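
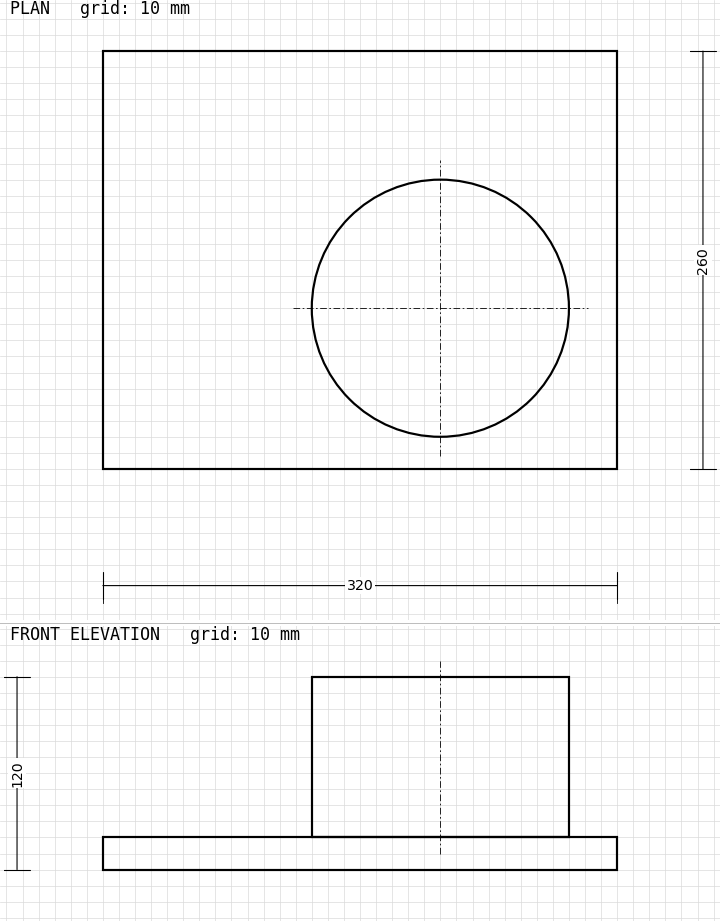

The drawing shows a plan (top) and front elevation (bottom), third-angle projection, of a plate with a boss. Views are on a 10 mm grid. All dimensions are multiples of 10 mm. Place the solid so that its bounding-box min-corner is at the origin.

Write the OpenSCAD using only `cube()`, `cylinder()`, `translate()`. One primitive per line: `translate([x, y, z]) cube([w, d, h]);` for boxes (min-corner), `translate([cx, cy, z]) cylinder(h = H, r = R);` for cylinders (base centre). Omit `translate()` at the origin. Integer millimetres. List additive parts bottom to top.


cube([320, 260, 20]);
translate([210, 100, 20]) cylinder(h = 100, r = 80);


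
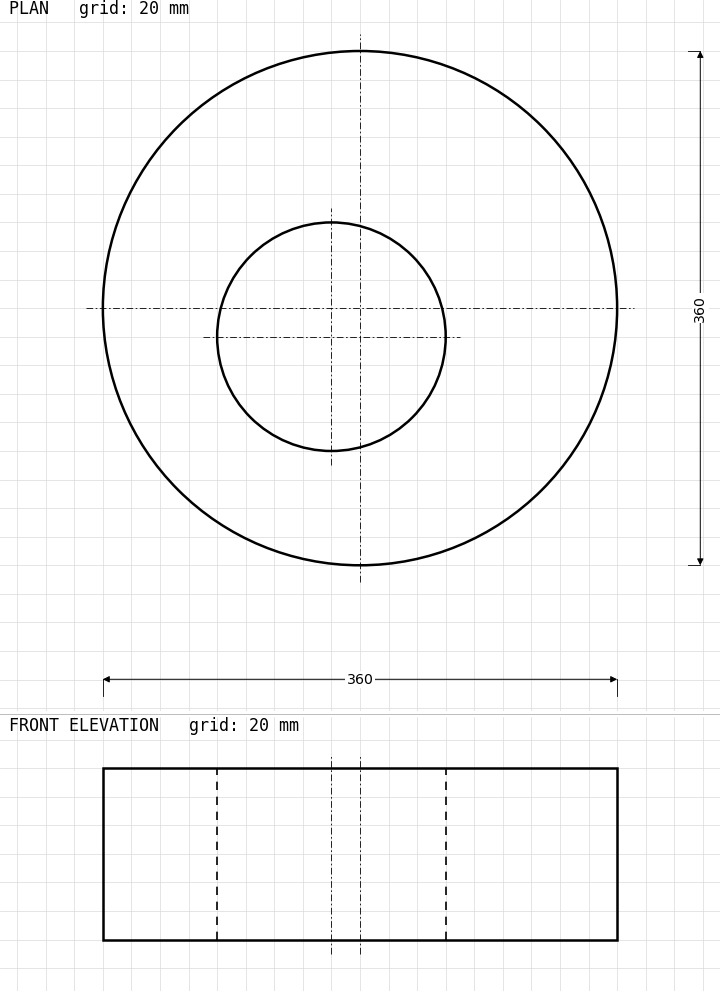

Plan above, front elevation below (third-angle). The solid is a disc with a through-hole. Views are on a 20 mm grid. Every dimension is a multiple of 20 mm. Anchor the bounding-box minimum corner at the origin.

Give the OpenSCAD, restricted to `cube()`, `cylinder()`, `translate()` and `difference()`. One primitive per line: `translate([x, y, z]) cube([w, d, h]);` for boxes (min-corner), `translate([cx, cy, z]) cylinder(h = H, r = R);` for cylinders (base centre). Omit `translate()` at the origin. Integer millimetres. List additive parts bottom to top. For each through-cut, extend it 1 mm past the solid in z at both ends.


difference() {
  translate([180, 180, 0]) cylinder(h = 120, r = 180);
  translate([160, 160, -1]) cylinder(h = 122, r = 80);
}


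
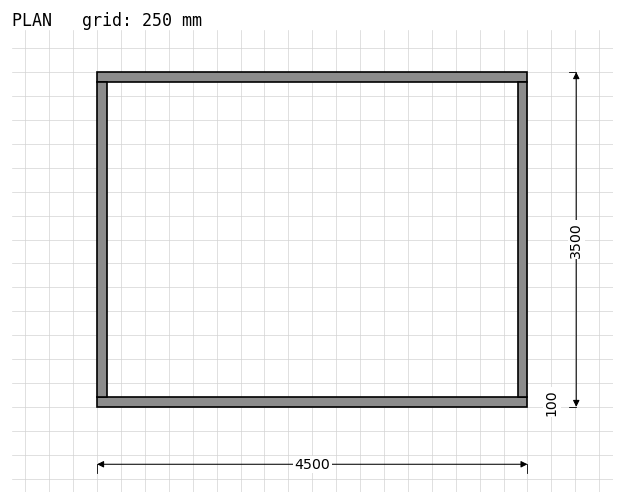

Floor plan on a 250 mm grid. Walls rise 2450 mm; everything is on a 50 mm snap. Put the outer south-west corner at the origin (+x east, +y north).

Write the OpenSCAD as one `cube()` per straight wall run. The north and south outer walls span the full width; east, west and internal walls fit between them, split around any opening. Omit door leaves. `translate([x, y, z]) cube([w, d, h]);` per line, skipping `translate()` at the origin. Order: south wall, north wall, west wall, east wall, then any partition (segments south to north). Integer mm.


cube([4500, 100, 2450]);
translate([0, 3400, 0]) cube([4500, 100, 2450]);
translate([0, 100, 0]) cube([100, 3300, 2450]);
translate([4400, 100, 0]) cube([100, 3300, 2450]);


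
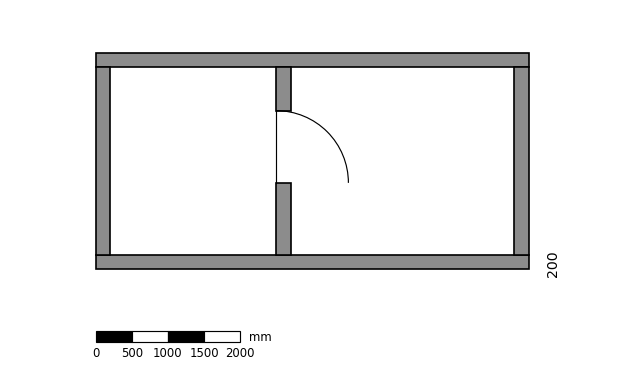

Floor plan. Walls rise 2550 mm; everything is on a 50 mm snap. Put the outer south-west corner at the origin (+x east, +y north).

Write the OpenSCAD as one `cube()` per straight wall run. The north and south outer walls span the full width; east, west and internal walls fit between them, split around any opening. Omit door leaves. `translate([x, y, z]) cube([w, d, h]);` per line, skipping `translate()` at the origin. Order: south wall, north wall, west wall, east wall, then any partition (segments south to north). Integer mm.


cube([6000, 200, 2550]);
translate([0, 2800, 0]) cube([6000, 200, 2550]);
translate([0, 200, 0]) cube([200, 2600, 2550]);
translate([5800, 200, 0]) cube([200, 2600, 2550]);
translate([2500, 200, 0]) cube([200, 1000, 2550]);
translate([2500, 2200, 0]) cube([200, 600, 2550]);


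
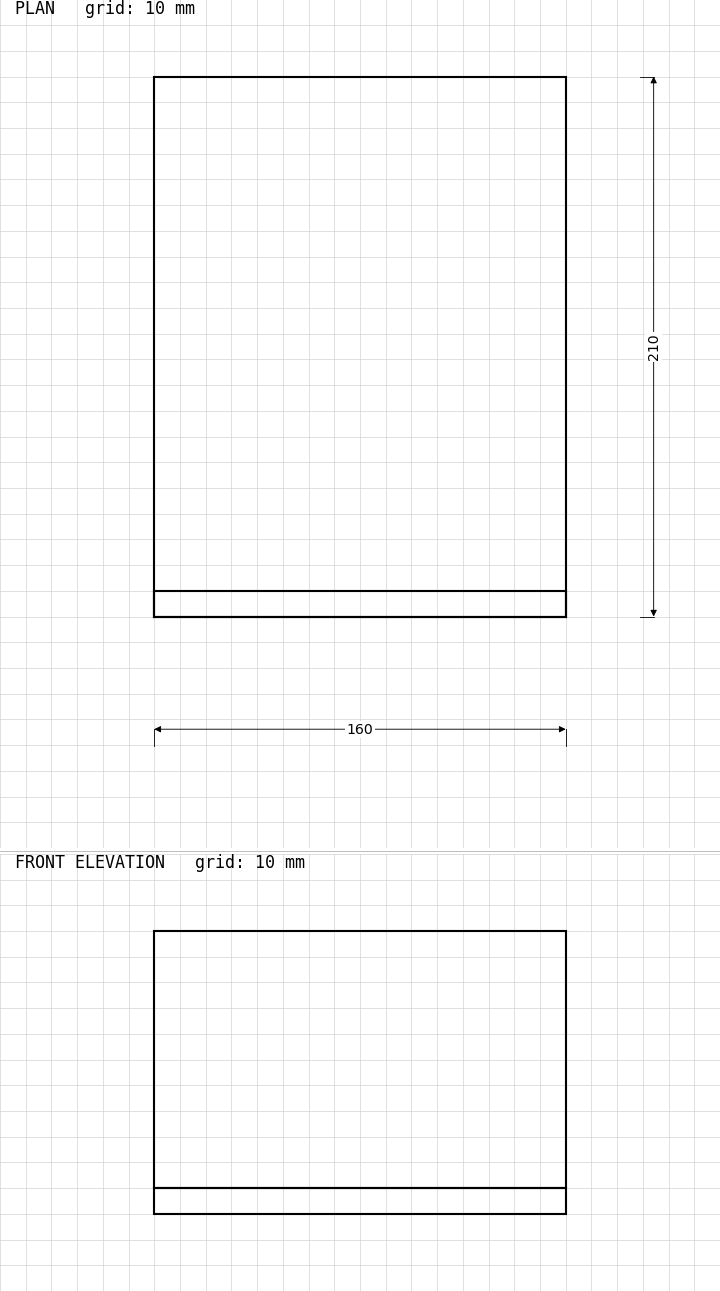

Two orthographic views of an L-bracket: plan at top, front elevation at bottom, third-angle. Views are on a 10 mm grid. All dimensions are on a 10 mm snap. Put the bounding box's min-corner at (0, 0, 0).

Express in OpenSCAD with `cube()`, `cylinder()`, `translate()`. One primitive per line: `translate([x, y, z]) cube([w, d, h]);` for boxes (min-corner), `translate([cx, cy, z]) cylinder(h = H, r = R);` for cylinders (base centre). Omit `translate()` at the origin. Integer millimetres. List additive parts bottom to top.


cube([160, 210, 10]);
translate([0, 0, 10]) cube([160, 10, 100]);


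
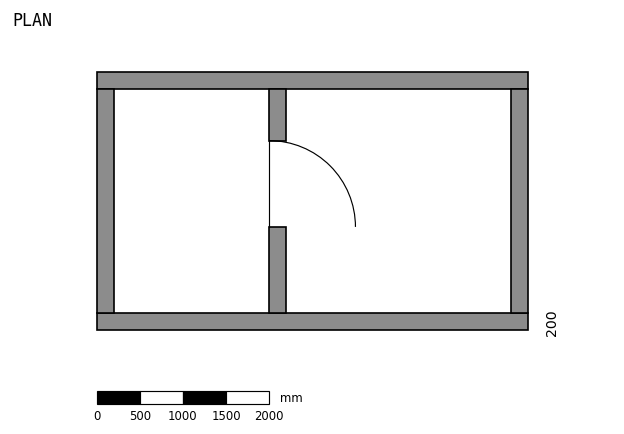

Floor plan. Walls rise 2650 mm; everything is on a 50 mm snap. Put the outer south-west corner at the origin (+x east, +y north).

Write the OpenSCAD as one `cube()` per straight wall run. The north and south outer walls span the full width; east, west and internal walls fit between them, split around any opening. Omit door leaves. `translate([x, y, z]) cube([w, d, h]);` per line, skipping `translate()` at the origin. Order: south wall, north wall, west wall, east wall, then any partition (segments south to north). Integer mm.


cube([5000, 200, 2650]);
translate([0, 2800, 0]) cube([5000, 200, 2650]);
translate([0, 200, 0]) cube([200, 2600, 2650]);
translate([4800, 200, 0]) cube([200, 2600, 2650]);
translate([2000, 200, 0]) cube([200, 1000, 2650]);
translate([2000, 2200, 0]) cube([200, 600, 2650]);


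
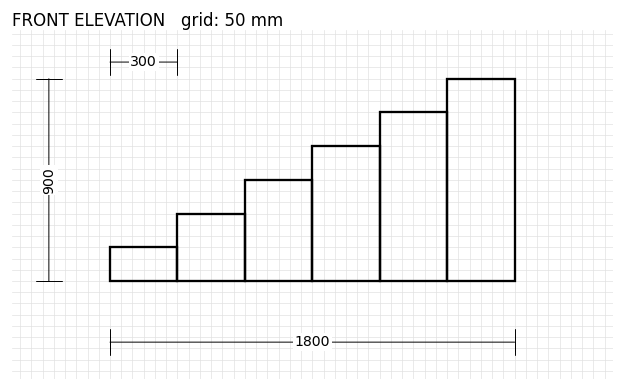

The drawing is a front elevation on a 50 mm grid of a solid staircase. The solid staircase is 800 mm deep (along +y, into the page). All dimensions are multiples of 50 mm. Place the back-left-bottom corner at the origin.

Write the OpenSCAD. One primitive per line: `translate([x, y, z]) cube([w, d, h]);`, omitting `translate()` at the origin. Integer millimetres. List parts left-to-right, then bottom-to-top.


cube([300, 800, 150]);
translate([300, 0, 0]) cube([300, 800, 300]);
translate([600, 0, 0]) cube([300, 800, 450]);
translate([900, 0, 0]) cube([300, 800, 600]);
translate([1200, 0, 0]) cube([300, 800, 750]);
translate([1500, 0, 0]) cube([300, 800, 900]);


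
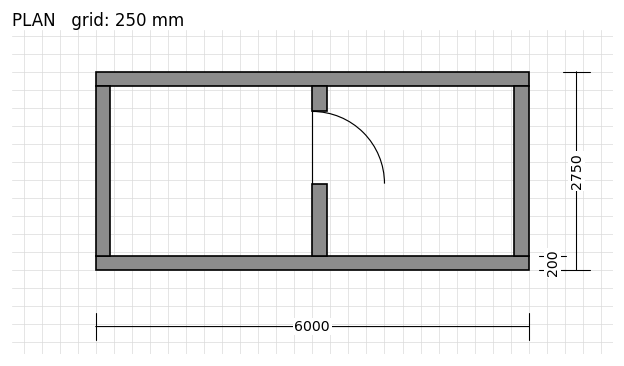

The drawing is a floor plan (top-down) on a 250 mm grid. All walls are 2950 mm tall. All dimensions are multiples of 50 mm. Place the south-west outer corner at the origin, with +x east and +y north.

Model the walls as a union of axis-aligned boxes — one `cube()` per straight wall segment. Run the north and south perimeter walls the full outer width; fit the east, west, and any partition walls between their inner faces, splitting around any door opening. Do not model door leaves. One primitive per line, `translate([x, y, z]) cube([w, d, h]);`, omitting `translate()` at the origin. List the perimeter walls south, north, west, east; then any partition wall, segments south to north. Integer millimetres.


cube([6000, 200, 2950]);
translate([0, 2550, 0]) cube([6000, 200, 2950]);
translate([0, 200, 0]) cube([200, 2350, 2950]);
translate([5800, 200, 0]) cube([200, 2350, 2950]);
translate([3000, 200, 0]) cube([200, 1000, 2950]);
translate([3000, 2200, 0]) cube([200, 350, 2950]);


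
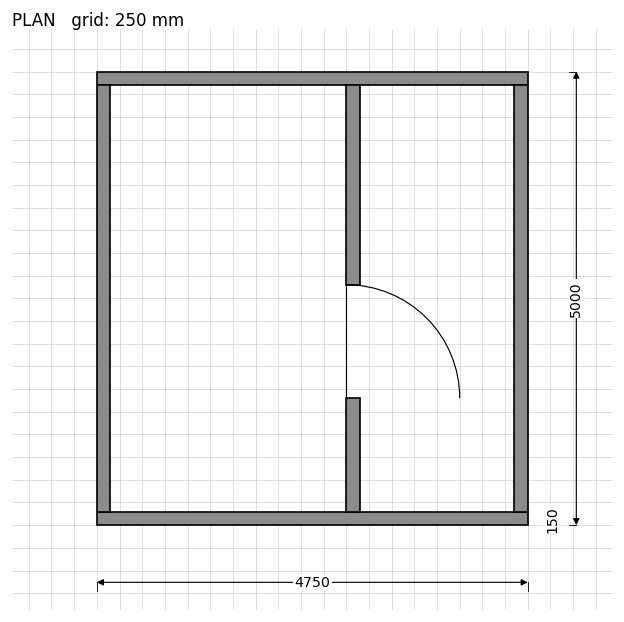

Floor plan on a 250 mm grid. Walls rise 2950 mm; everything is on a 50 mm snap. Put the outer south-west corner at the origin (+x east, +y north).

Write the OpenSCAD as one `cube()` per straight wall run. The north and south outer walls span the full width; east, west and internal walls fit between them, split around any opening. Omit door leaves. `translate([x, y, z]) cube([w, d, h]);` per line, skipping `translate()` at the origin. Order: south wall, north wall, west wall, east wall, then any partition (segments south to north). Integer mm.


cube([4750, 150, 2950]);
translate([0, 4850, 0]) cube([4750, 150, 2950]);
translate([0, 150, 0]) cube([150, 4700, 2950]);
translate([4600, 150, 0]) cube([150, 4700, 2950]);
translate([2750, 150, 0]) cube([150, 1250, 2950]);
translate([2750, 2650, 0]) cube([150, 2200, 2950]);


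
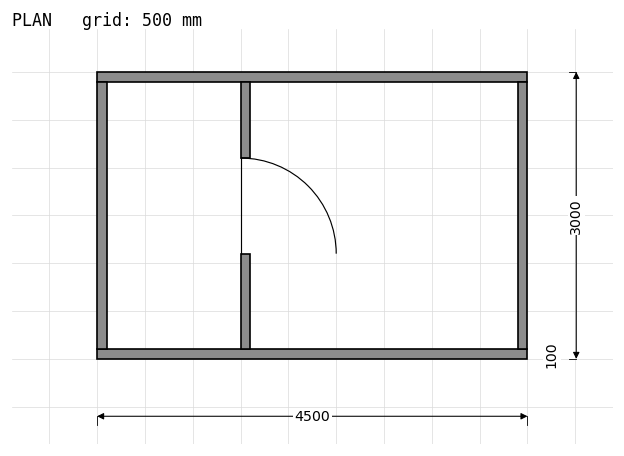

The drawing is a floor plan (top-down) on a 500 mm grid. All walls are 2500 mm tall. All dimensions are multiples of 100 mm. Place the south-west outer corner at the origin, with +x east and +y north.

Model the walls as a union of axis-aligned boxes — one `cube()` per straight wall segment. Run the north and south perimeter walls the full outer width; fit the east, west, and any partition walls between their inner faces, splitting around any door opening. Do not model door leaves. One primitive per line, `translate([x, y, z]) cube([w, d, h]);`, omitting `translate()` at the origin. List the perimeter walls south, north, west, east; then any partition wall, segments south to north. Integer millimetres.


cube([4500, 100, 2500]);
translate([0, 2900, 0]) cube([4500, 100, 2500]);
translate([0, 100, 0]) cube([100, 2800, 2500]);
translate([4400, 100, 0]) cube([100, 2800, 2500]);
translate([1500, 100, 0]) cube([100, 1000, 2500]);
translate([1500, 2100, 0]) cube([100, 800, 2500]);


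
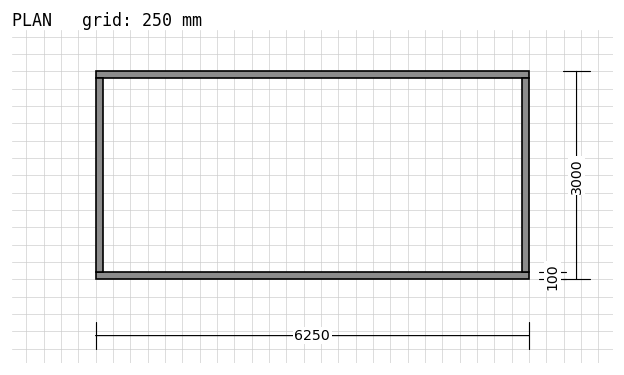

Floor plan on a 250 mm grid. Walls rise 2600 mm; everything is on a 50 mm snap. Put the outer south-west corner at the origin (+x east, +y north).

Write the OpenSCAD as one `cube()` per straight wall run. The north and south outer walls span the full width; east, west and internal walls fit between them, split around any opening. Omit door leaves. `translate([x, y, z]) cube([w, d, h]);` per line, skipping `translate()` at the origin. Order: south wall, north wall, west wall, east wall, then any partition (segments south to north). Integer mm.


cube([6250, 100, 2600]);
translate([0, 2900, 0]) cube([6250, 100, 2600]);
translate([0, 100, 0]) cube([100, 2800, 2600]);
translate([6150, 100, 0]) cube([100, 2800, 2600]);


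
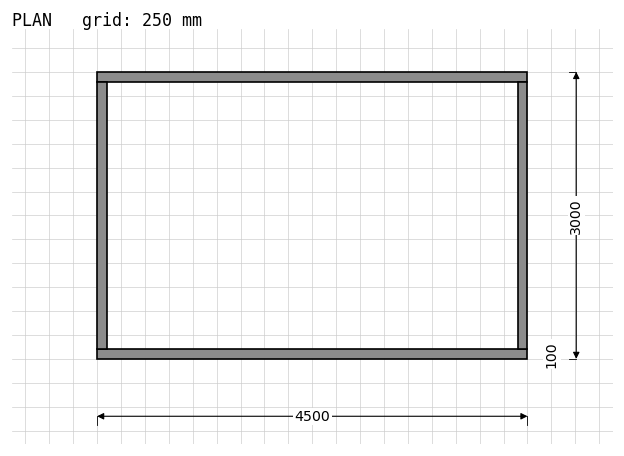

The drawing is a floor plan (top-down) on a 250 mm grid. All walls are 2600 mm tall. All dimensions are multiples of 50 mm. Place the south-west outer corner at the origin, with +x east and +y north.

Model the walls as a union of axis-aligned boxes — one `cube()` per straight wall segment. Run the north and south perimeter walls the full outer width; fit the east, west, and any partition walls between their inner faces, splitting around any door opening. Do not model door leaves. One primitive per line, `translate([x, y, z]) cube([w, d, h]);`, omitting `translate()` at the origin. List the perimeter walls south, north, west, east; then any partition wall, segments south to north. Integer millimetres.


cube([4500, 100, 2600]);
translate([0, 2900, 0]) cube([4500, 100, 2600]);
translate([0, 100, 0]) cube([100, 2800, 2600]);
translate([4400, 100, 0]) cube([100, 2800, 2600]);


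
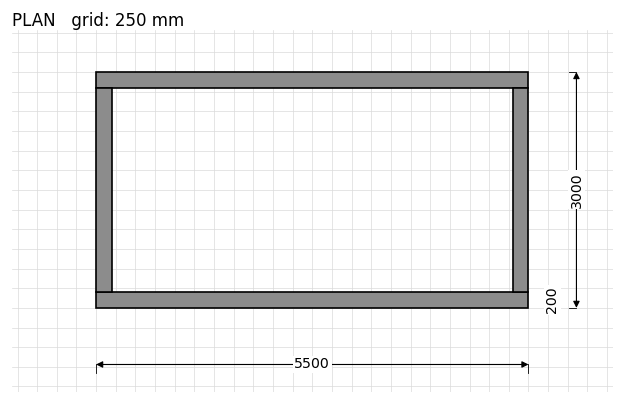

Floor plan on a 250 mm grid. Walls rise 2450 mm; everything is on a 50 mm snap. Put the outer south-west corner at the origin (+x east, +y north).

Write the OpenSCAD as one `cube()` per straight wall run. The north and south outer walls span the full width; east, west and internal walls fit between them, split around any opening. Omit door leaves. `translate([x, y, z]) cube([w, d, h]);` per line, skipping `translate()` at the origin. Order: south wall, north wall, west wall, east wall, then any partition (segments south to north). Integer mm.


cube([5500, 200, 2450]);
translate([0, 2800, 0]) cube([5500, 200, 2450]);
translate([0, 200, 0]) cube([200, 2600, 2450]);
translate([5300, 200, 0]) cube([200, 2600, 2450]);


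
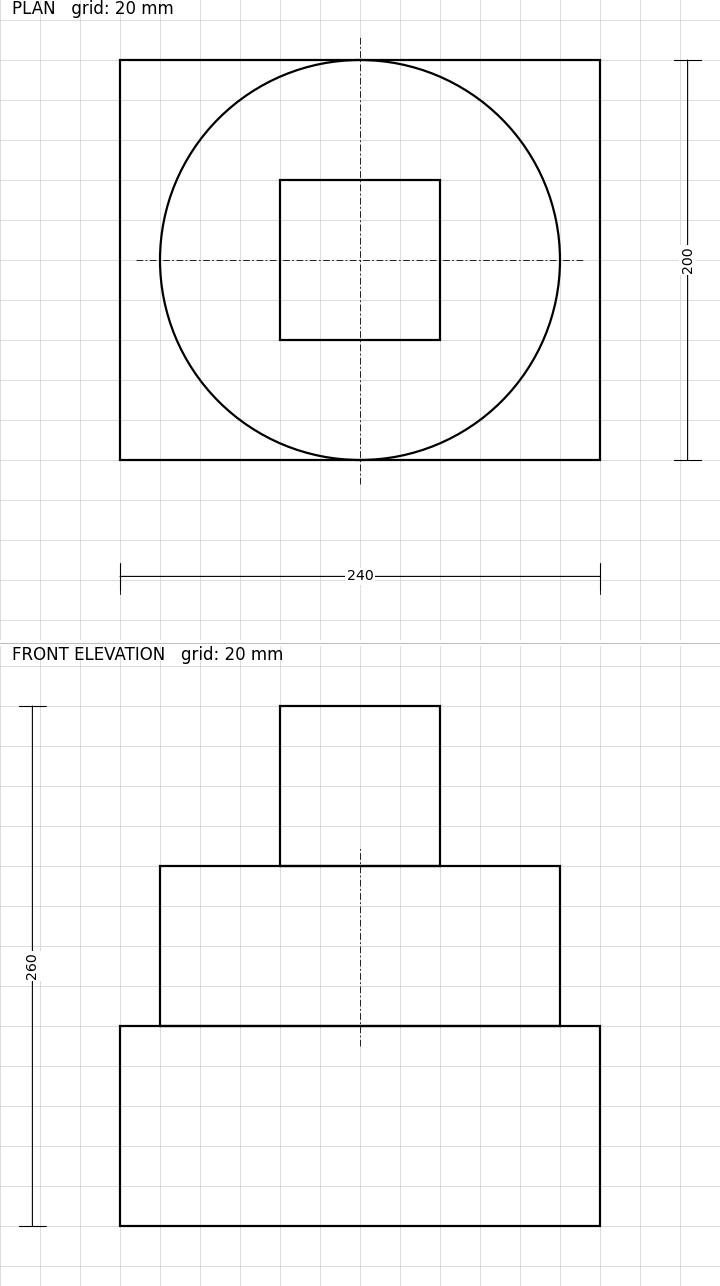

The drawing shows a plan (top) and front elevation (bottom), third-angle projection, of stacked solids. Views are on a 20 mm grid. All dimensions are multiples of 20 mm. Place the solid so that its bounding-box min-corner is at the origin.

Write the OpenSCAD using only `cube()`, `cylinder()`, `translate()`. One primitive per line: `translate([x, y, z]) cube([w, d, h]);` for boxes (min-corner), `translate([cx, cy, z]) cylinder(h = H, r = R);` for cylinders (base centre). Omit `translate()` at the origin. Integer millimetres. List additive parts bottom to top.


cube([240, 200, 100]);
translate([120, 100, 100]) cylinder(h = 80, r = 100);
translate([80, 60, 180]) cube([80, 80, 80]);


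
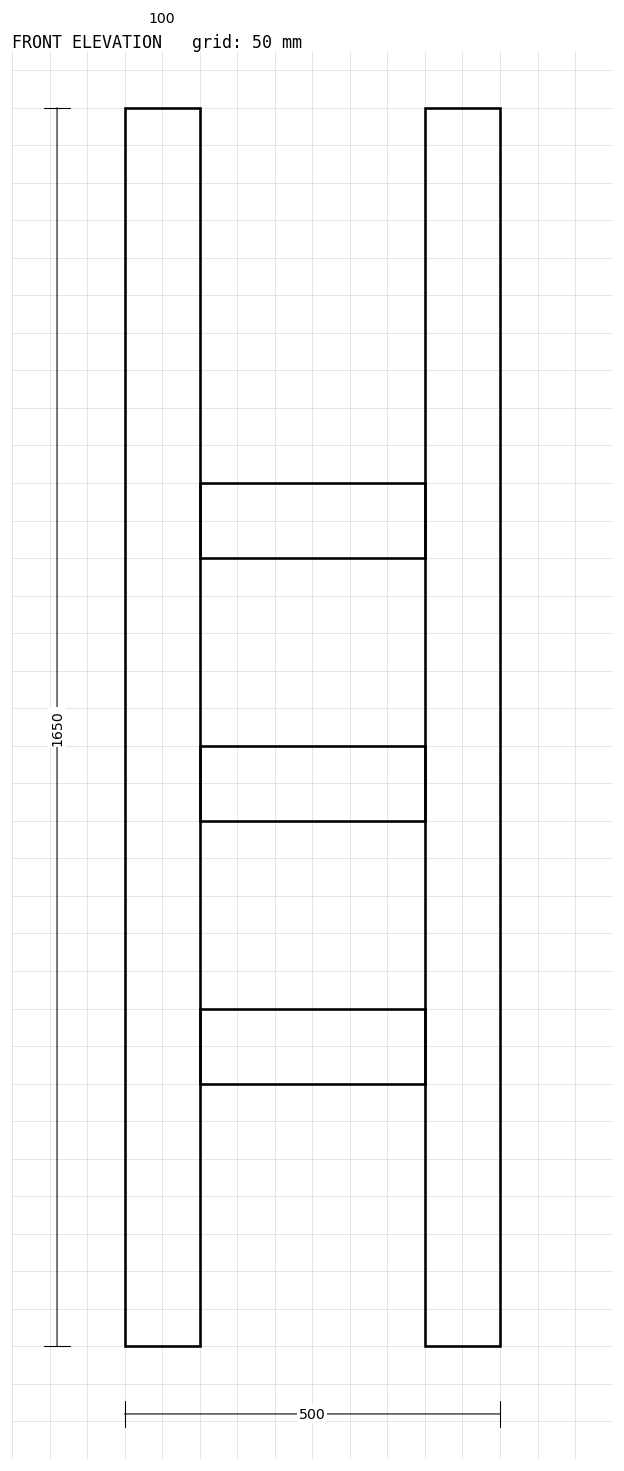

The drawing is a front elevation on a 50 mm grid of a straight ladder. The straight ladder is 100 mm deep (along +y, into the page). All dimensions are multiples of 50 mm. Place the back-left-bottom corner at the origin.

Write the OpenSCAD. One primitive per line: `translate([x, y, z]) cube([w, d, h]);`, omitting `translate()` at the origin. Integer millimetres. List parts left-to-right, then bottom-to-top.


cube([100, 100, 1650]);
translate([100, 0, 350]) cube([300, 100, 100]);
translate([100, 0, 700]) cube([300, 100, 100]);
translate([100, 0, 1050]) cube([300, 100, 100]);
translate([400, 0, 0]) cube([100, 100, 1650]);


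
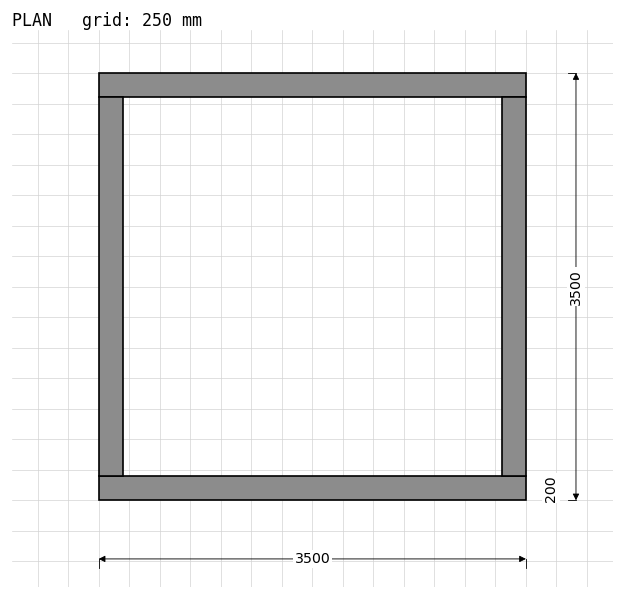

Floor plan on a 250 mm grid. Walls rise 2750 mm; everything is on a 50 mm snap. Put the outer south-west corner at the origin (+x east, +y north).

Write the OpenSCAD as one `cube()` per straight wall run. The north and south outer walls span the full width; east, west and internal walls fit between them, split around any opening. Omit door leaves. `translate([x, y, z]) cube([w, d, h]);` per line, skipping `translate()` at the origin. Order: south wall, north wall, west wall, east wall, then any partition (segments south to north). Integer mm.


cube([3500, 200, 2750]);
translate([0, 3300, 0]) cube([3500, 200, 2750]);
translate([0, 200, 0]) cube([200, 3100, 2750]);
translate([3300, 200, 0]) cube([200, 3100, 2750]);


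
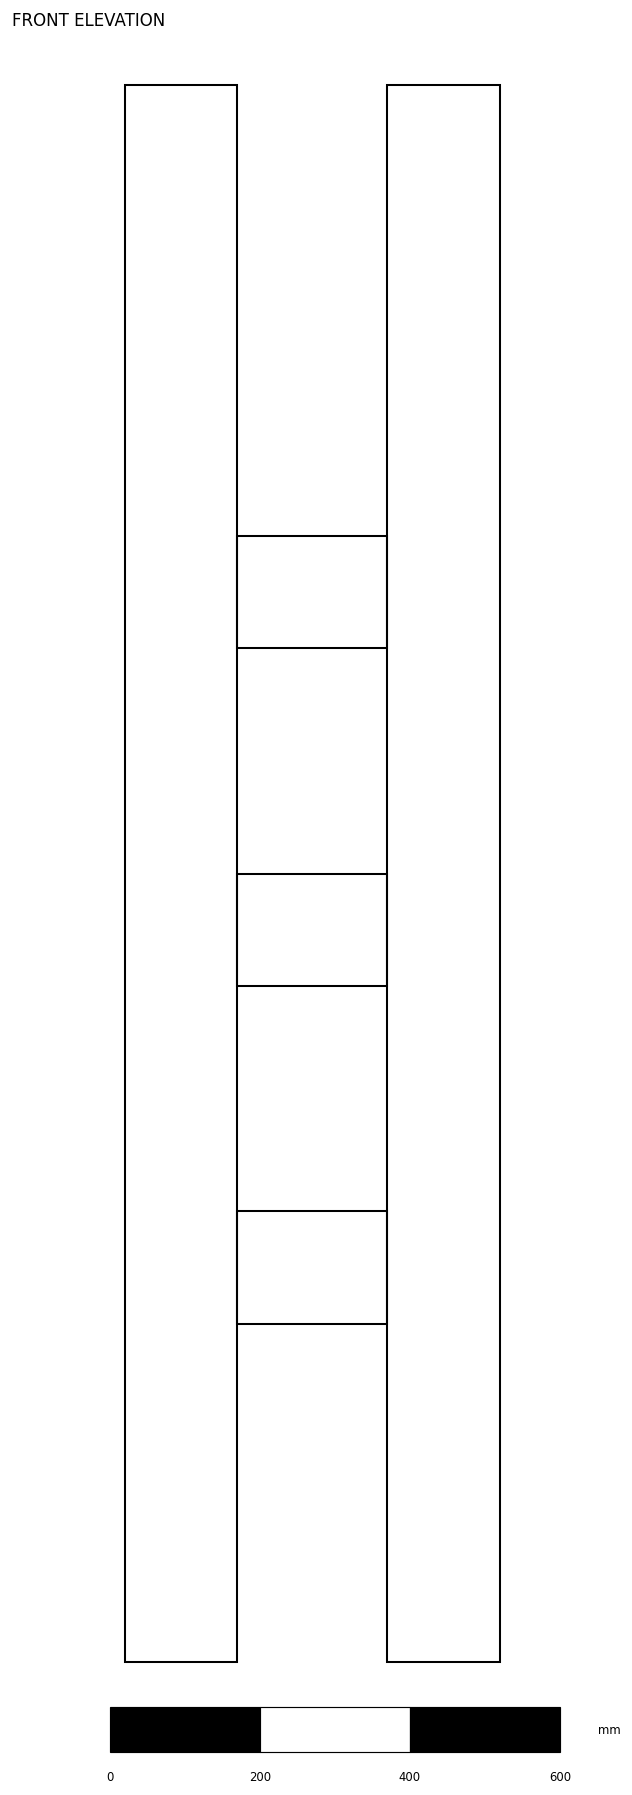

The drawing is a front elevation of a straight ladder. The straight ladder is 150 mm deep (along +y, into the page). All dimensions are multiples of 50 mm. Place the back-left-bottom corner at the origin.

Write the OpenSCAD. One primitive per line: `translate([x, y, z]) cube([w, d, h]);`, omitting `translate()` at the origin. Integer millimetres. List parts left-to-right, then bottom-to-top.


cube([150, 150, 2100]);
translate([150, 0, 450]) cube([200, 150, 150]);
translate([150, 0, 900]) cube([200, 150, 150]);
translate([150, 0, 1350]) cube([200, 150, 150]);
translate([350, 0, 0]) cube([150, 150, 2100]);


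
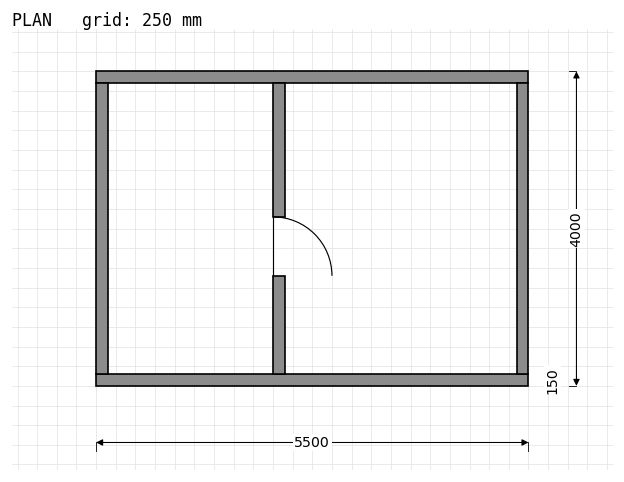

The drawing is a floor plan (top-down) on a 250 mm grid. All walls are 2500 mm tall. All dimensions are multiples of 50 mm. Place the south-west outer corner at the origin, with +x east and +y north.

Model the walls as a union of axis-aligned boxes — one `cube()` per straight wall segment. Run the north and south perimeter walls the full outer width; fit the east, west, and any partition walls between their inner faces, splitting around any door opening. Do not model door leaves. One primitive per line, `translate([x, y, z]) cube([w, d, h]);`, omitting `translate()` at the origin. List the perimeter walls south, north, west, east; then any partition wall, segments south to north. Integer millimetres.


cube([5500, 150, 2500]);
translate([0, 3850, 0]) cube([5500, 150, 2500]);
translate([0, 150, 0]) cube([150, 3700, 2500]);
translate([5350, 150, 0]) cube([150, 3700, 2500]);
translate([2250, 150, 0]) cube([150, 1250, 2500]);
translate([2250, 2150, 0]) cube([150, 1700, 2500]);


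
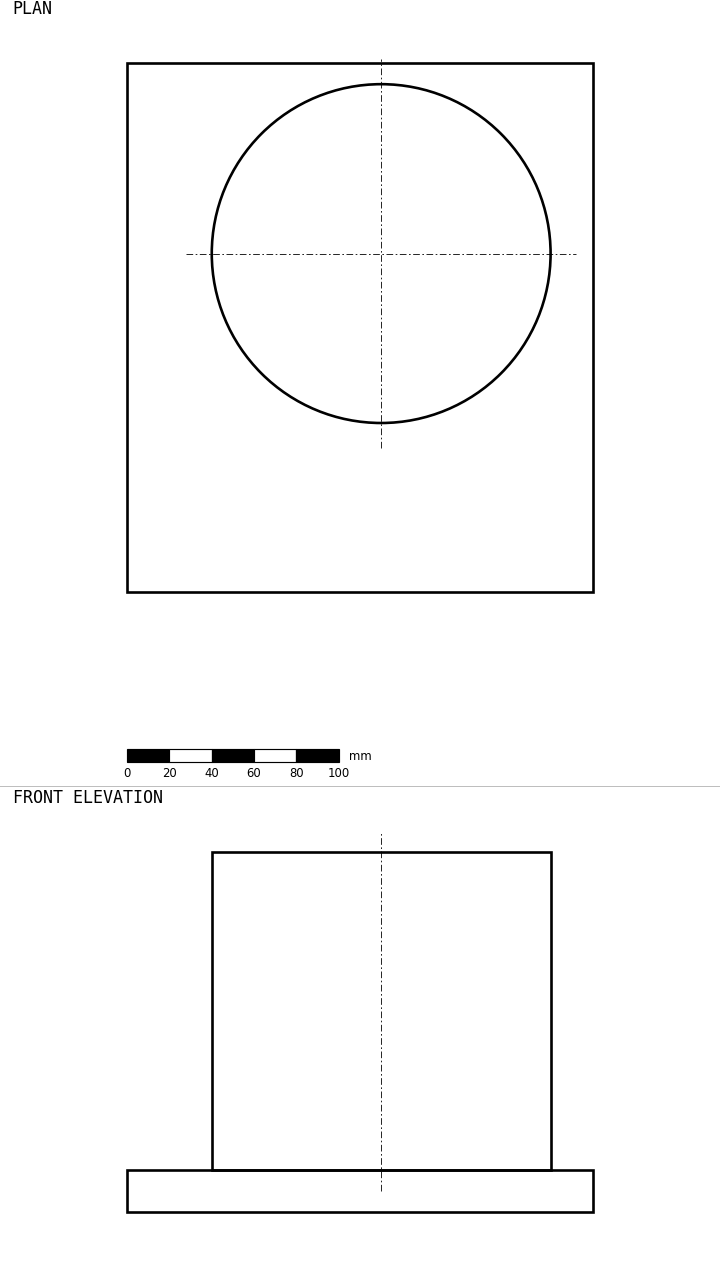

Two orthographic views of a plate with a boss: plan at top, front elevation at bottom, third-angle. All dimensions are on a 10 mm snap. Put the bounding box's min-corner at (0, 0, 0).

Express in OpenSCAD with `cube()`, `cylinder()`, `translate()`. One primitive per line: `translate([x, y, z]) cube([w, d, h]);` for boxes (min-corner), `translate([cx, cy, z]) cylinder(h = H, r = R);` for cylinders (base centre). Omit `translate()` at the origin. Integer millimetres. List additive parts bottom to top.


cube([220, 250, 20]);
translate([120, 160, 20]) cylinder(h = 150, r = 80);


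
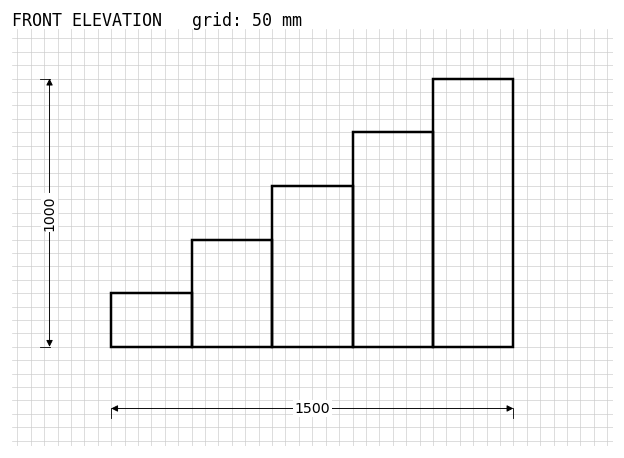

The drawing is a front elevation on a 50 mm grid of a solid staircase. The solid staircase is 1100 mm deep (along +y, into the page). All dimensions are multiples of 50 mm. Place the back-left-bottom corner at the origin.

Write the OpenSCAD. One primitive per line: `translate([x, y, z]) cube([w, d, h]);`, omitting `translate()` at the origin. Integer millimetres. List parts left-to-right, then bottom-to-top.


cube([300, 1100, 200]);
translate([300, 0, 0]) cube([300, 1100, 400]);
translate([600, 0, 0]) cube([300, 1100, 600]);
translate([900, 0, 0]) cube([300, 1100, 800]);
translate([1200, 0, 0]) cube([300, 1100, 1000]);


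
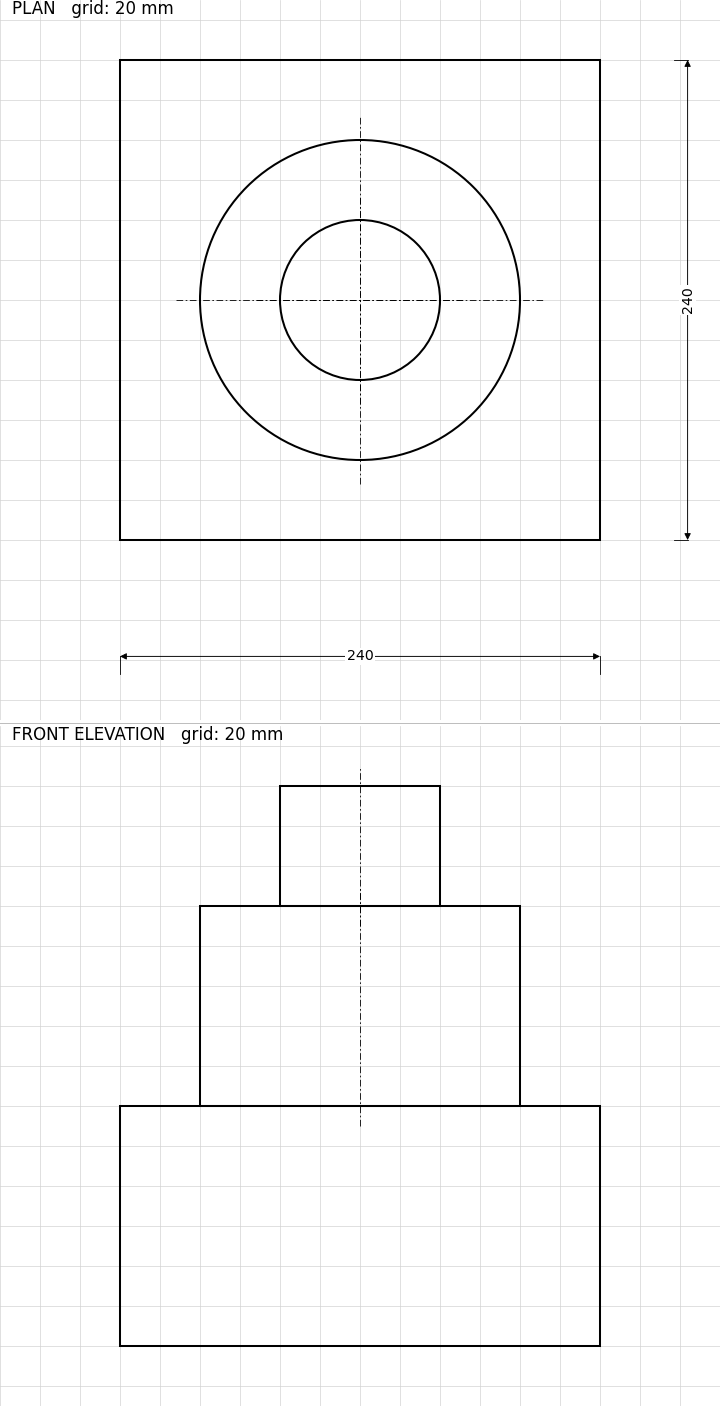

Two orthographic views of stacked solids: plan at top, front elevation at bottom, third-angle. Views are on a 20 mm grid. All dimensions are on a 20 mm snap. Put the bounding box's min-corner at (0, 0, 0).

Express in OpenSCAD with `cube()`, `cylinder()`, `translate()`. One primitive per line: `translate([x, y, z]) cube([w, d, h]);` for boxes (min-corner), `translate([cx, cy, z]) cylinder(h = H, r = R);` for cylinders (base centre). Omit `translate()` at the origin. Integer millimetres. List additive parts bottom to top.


cube([240, 240, 120]);
translate([120, 120, 120]) cylinder(h = 100, r = 80);
translate([120, 120, 220]) cylinder(h = 60, r = 40);


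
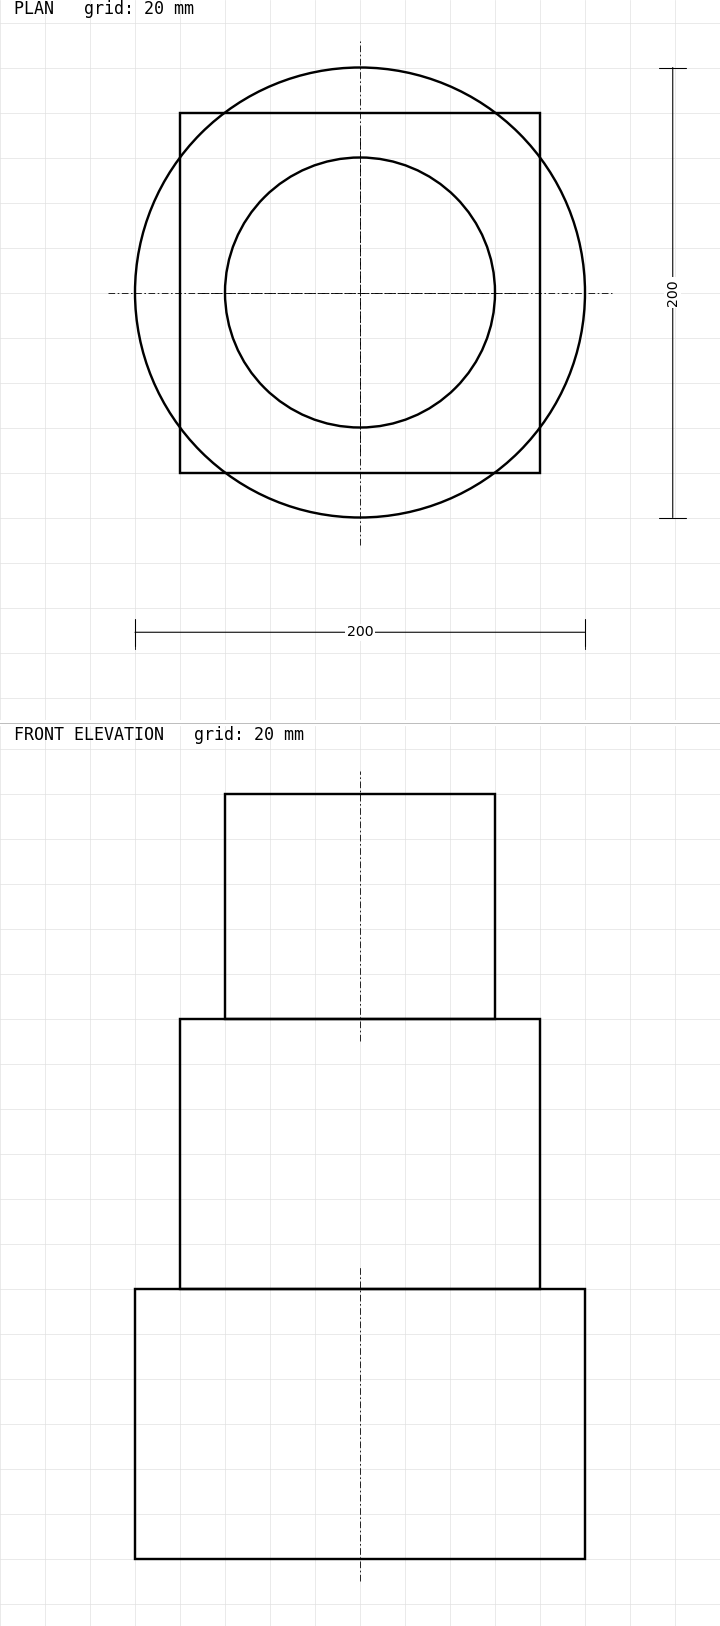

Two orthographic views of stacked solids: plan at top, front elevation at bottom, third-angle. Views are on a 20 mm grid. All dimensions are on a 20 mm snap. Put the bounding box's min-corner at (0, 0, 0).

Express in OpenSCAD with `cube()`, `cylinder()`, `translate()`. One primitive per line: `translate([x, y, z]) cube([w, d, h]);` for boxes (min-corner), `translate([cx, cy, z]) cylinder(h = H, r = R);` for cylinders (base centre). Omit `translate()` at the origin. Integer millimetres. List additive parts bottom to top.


translate([100, 100, 0]) cylinder(h = 120, r = 100);
translate([20, 20, 120]) cube([160, 160, 120]);
translate([100, 100, 240]) cylinder(h = 100, r = 60);


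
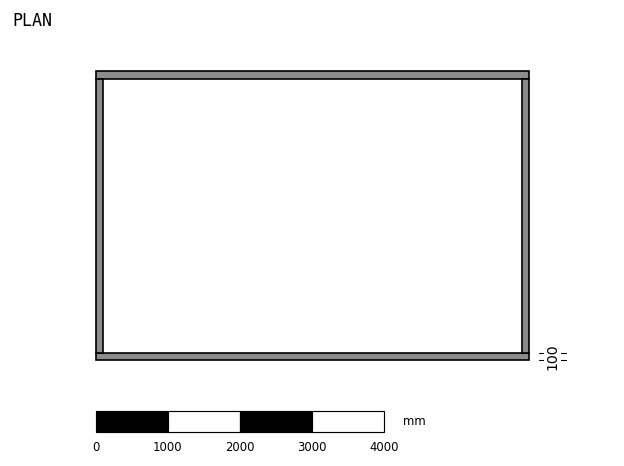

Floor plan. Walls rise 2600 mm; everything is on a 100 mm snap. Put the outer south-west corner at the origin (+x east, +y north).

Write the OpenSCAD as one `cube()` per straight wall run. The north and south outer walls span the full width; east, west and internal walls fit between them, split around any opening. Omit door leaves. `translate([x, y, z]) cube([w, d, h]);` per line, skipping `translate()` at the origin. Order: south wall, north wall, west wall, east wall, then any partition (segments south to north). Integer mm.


cube([6000, 100, 2600]);
translate([0, 3900, 0]) cube([6000, 100, 2600]);
translate([0, 100, 0]) cube([100, 3800, 2600]);
translate([5900, 100, 0]) cube([100, 3800, 2600]);


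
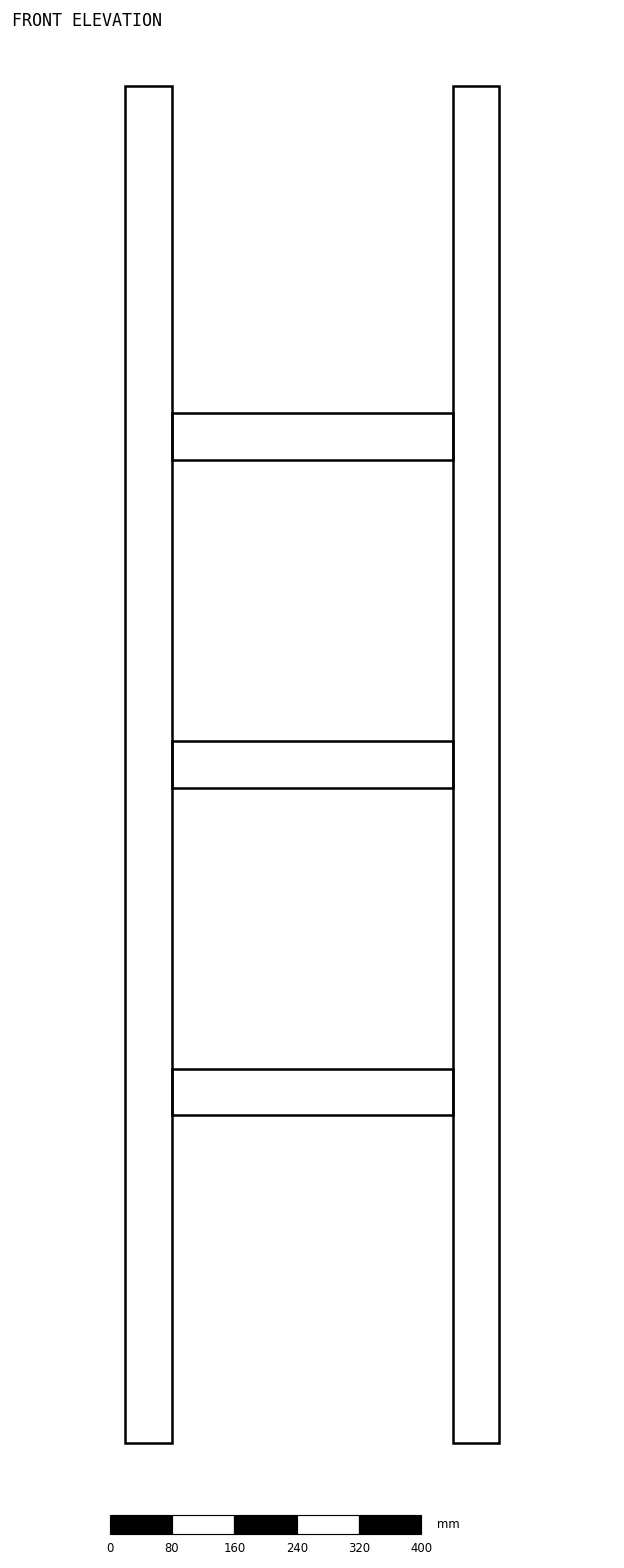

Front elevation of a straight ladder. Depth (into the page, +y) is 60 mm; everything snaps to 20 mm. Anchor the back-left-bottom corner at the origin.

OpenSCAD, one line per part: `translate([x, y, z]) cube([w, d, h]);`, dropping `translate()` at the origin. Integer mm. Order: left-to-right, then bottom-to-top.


cube([60, 60, 1740]);
translate([60, 0, 420]) cube([360, 60, 60]);
translate([60, 0, 840]) cube([360, 60, 60]);
translate([60, 0, 1260]) cube([360, 60, 60]);
translate([420, 0, 0]) cube([60, 60, 1740]);


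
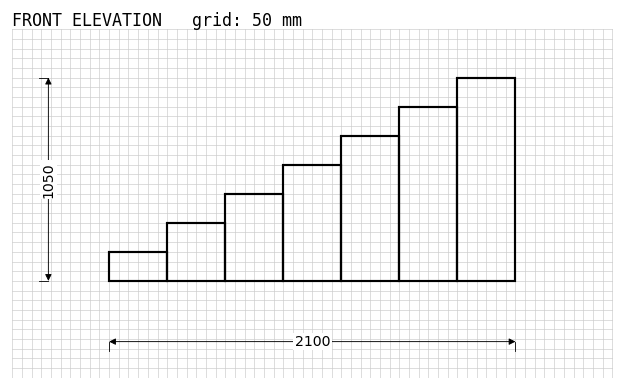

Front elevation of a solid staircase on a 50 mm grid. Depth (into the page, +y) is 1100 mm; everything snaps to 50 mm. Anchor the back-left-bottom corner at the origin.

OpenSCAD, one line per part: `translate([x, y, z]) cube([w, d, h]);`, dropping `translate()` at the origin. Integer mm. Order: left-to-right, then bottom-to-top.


cube([300, 1100, 150]);
translate([300, 0, 0]) cube([300, 1100, 300]);
translate([600, 0, 0]) cube([300, 1100, 450]);
translate([900, 0, 0]) cube([300, 1100, 600]);
translate([1200, 0, 0]) cube([300, 1100, 750]);
translate([1500, 0, 0]) cube([300, 1100, 900]);
translate([1800, 0, 0]) cube([300, 1100, 1050]);


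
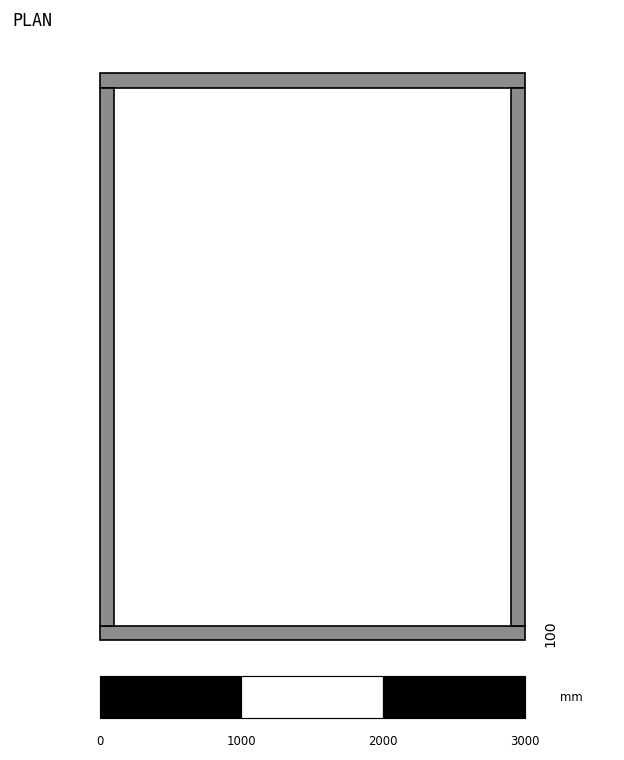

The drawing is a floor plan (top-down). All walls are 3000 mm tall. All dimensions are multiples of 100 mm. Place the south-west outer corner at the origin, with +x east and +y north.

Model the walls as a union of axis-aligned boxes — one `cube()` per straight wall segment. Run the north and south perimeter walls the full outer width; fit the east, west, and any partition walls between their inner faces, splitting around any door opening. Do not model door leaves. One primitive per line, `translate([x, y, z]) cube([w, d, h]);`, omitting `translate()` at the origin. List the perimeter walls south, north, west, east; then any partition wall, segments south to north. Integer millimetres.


cube([3000, 100, 3000]);
translate([0, 3900, 0]) cube([3000, 100, 3000]);
translate([0, 100, 0]) cube([100, 3800, 3000]);
translate([2900, 100, 0]) cube([100, 3800, 3000]);


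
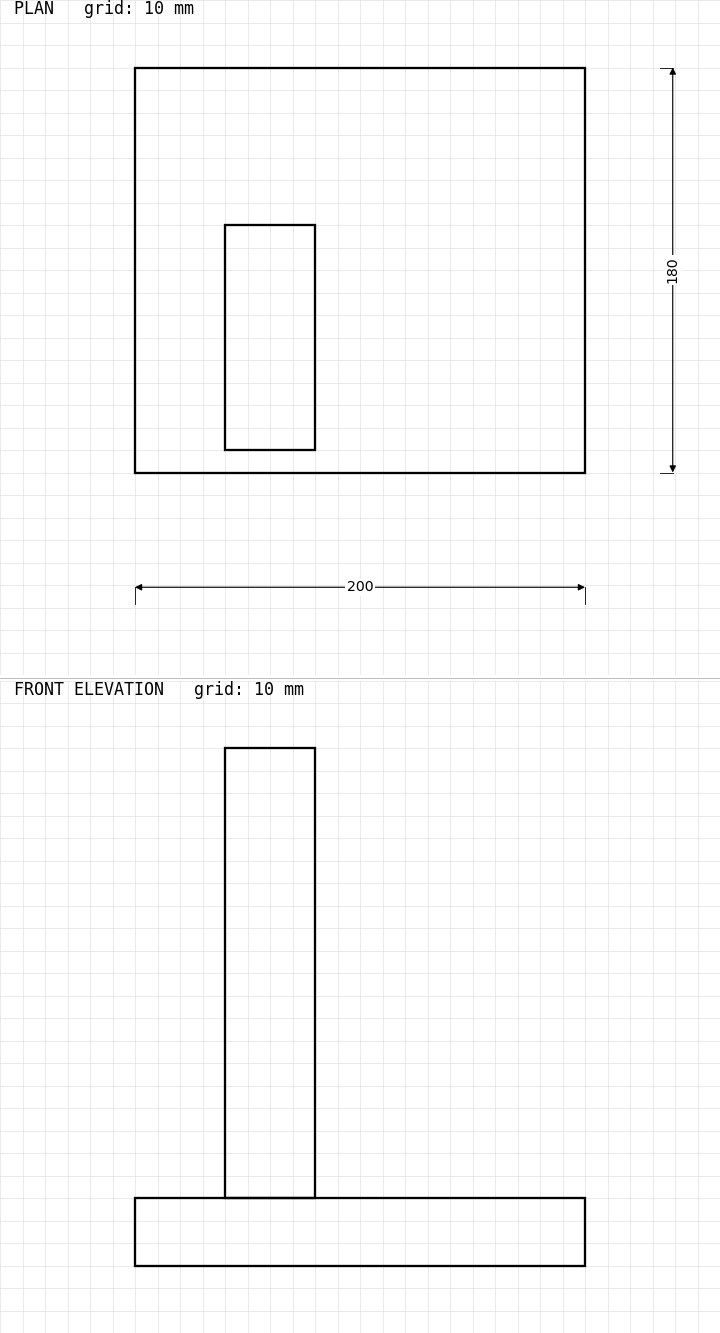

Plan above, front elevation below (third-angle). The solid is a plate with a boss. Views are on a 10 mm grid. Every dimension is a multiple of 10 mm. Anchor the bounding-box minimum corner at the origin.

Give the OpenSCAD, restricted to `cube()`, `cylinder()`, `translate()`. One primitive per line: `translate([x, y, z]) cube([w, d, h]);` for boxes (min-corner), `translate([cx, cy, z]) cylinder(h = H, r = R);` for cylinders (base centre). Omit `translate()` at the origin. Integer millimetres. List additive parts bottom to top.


cube([200, 180, 30]);
translate([40, 10, 30]) cube([40, 100, 200]);


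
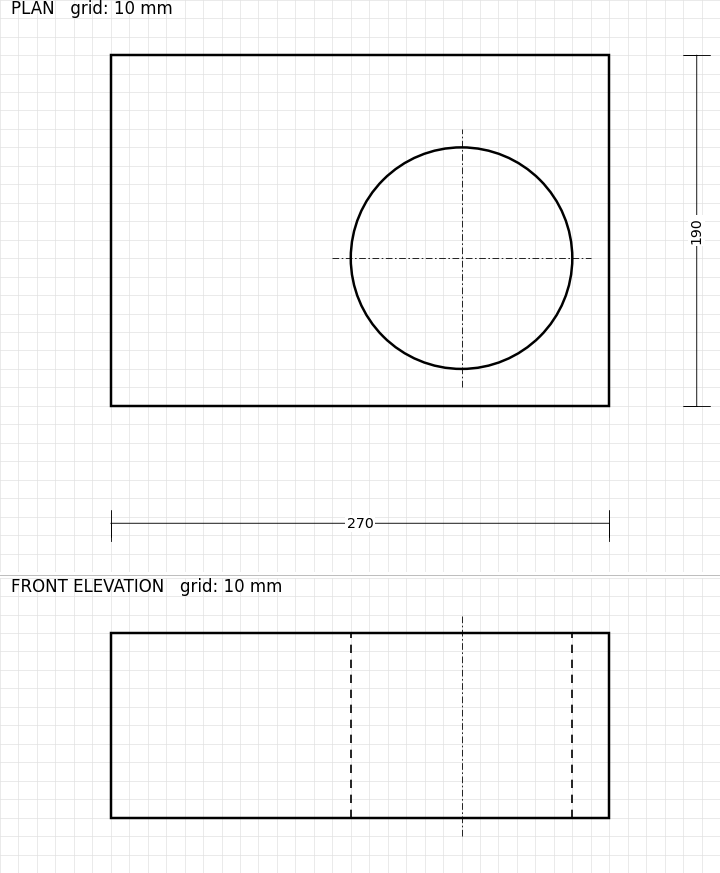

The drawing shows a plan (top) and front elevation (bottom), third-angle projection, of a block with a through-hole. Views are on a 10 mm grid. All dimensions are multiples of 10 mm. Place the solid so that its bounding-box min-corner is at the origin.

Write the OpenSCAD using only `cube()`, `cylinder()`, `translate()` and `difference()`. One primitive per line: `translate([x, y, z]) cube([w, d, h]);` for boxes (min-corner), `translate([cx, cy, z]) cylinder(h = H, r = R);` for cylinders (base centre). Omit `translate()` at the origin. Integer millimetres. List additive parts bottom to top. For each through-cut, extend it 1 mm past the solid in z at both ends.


difference() {
  cube([270, 190, 100]);
  translate([190, 80, -1]) cylinder(h = 102, r = 60);
}


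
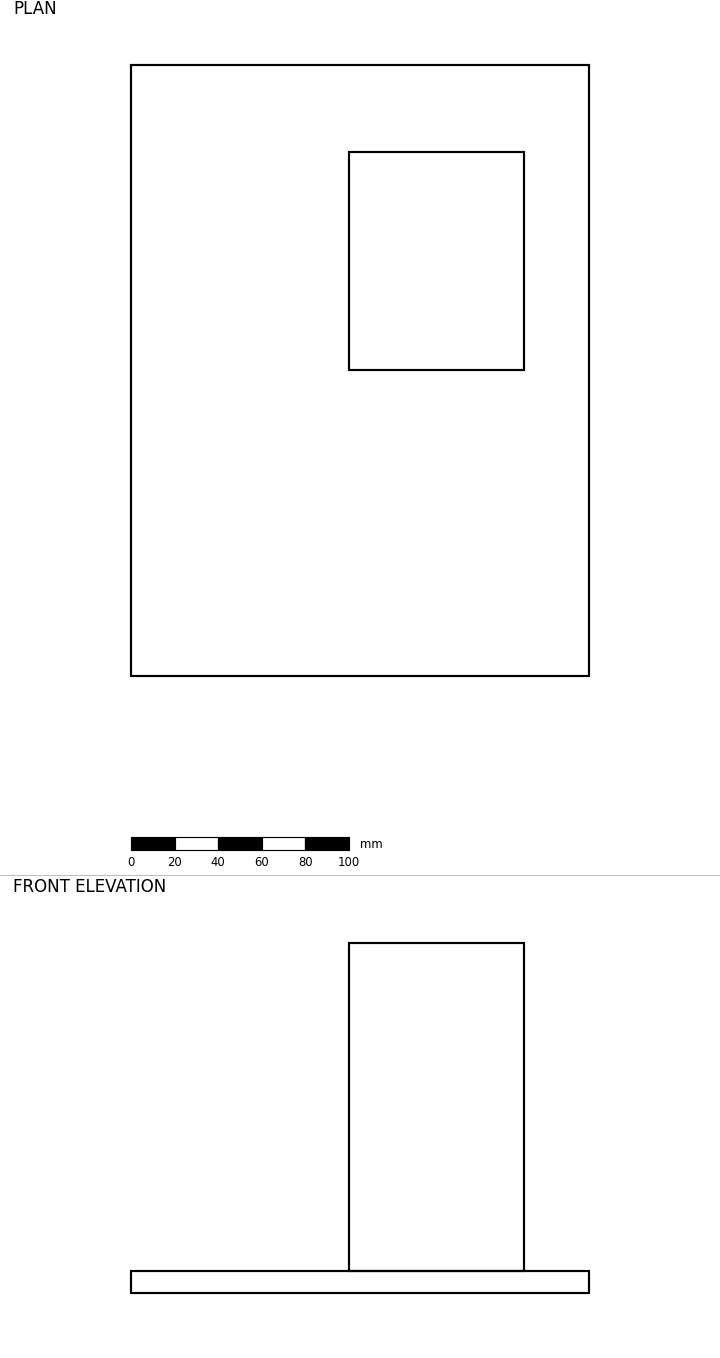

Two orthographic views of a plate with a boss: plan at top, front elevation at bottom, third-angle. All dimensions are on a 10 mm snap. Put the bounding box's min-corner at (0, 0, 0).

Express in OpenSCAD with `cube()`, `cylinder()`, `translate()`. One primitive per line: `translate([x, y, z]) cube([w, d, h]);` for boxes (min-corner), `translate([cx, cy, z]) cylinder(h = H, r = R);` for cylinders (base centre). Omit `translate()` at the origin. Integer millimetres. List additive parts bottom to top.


cube([210, 280, 10]);
translate([100, 140, 10]) cube([80, 100, 150]);


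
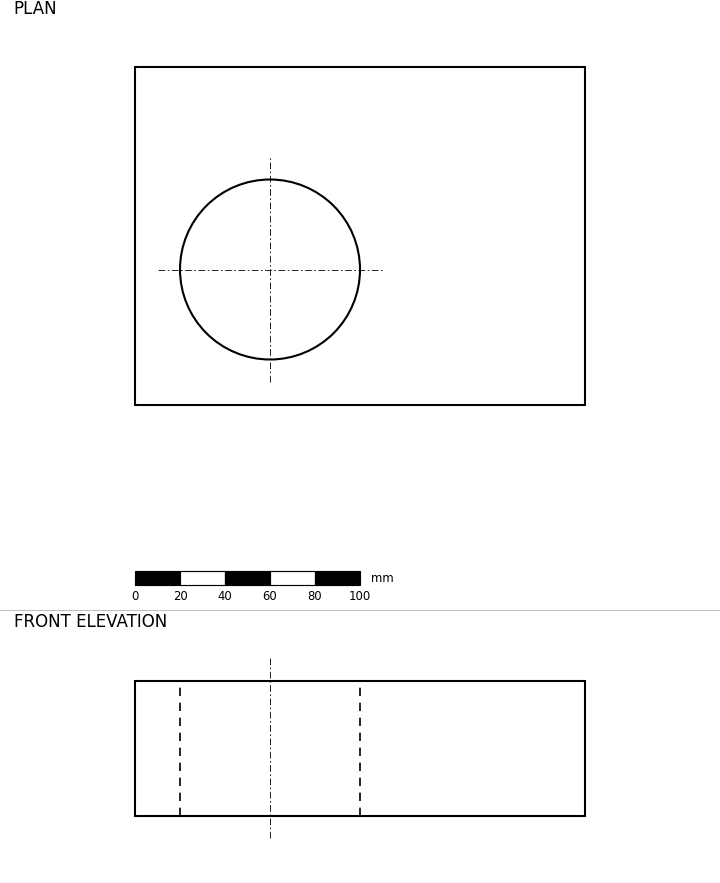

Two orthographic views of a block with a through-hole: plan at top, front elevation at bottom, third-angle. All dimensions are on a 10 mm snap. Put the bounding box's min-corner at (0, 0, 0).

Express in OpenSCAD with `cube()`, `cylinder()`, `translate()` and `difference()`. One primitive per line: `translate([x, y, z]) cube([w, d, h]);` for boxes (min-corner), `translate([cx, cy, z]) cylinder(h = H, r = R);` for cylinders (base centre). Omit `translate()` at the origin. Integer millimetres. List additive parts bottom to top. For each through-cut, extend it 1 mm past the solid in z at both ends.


difference() {
  cube([200, 150, 60]);
  translate([60, 60, -1]) cylinder(h = 62, r = 40);
}


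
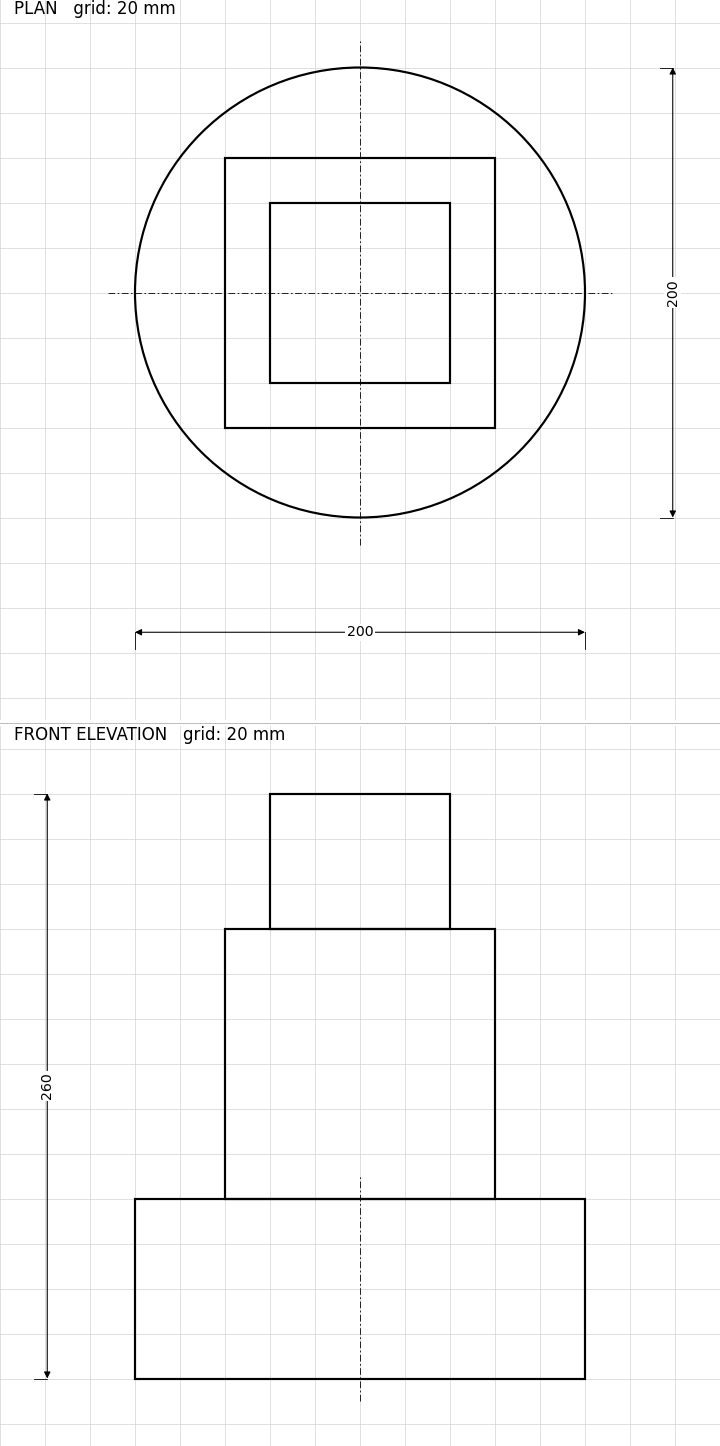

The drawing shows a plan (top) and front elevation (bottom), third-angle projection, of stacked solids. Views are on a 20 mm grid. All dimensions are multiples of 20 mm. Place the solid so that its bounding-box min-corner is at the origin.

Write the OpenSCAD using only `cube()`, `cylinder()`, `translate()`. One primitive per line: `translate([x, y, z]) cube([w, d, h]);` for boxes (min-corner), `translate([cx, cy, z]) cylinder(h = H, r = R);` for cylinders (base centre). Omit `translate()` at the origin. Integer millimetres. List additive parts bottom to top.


translate([100, 100, 0]) cylinder(h = 80, r = 100);
translate([40, 40, 80]) cube([120, 120, 120]);
translate([60, 60, 200]) cube([80, 80, 60]);


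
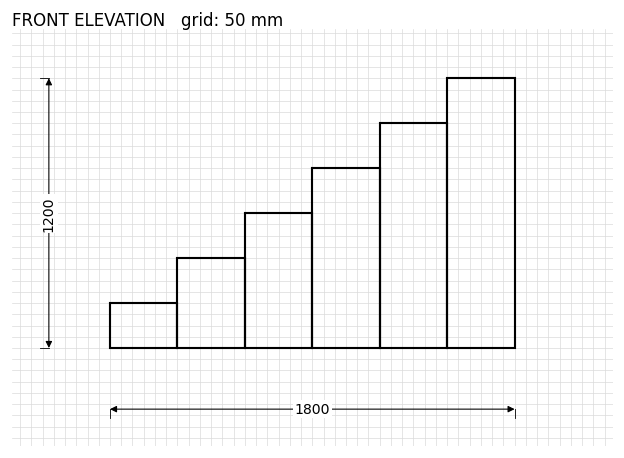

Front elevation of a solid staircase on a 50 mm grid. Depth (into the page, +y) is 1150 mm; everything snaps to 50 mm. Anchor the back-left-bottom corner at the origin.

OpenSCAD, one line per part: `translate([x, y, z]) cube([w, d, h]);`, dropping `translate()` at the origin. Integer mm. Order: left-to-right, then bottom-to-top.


cube([300, 1150, 200]);
translate([300, 0, 0]) cube([300, 1150, 400]);
translate([600, 0, 0]) cube([300, 1150, 600]);
translate([900, 0, 0]) cube([300, 1150, 800]);
translate([1200, 0, 0]) cube([300, 1150, 1000]);
translate([1500, 0, 0]) cube([300, 1150, 1200]);


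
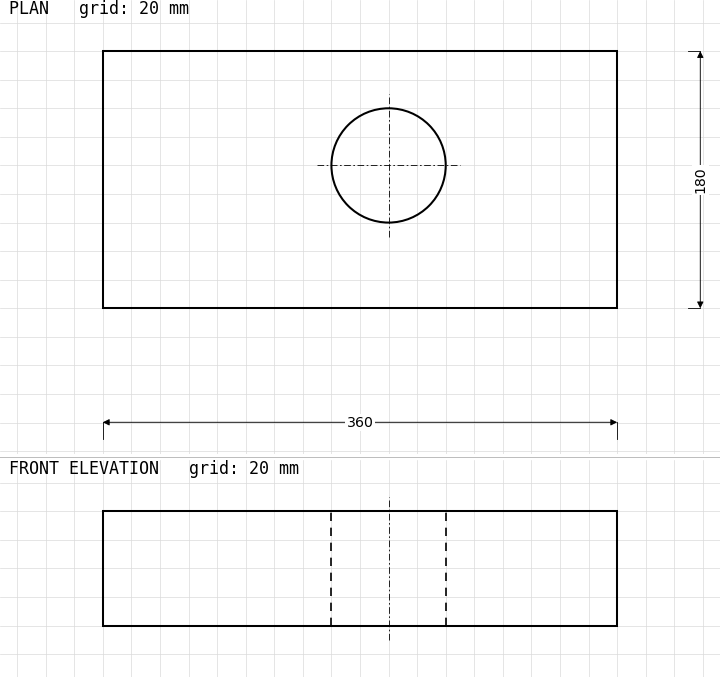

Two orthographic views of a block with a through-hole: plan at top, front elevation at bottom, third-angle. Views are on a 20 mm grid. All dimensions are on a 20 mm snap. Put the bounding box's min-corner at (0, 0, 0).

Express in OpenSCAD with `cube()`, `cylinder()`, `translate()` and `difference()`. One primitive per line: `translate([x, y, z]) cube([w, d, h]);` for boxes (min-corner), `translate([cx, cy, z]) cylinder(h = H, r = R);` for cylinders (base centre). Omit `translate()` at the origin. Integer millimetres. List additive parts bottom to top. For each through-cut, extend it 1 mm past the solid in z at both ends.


difference() {
  cube([360, 180, 80]);
  translate([200, 100, -1]) cylinder(h = 82, r = 40);
}


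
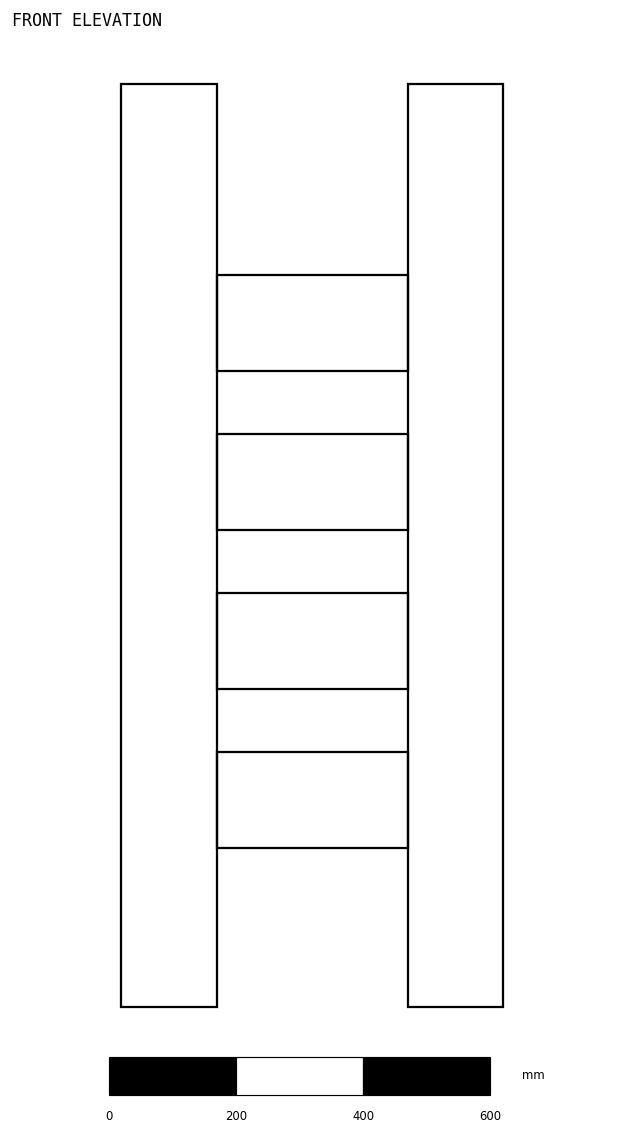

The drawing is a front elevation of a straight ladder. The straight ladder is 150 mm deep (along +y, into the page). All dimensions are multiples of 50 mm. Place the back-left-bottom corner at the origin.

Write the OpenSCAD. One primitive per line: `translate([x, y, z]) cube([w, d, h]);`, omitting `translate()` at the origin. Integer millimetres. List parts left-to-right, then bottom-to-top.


cube([150, 150, 1450]);
translate([150, 0, 250]) cube([300, 150, 150]);
translate([150, 0, 500]) cube([300, 150, 150]);
translate([150, 0, 750]) cube([300, 150, 150]);
translate([150, 0, 1000]) cube([300, 150, 150]);
translate([450, 0, 0]) cube([150, 150, 1450]);


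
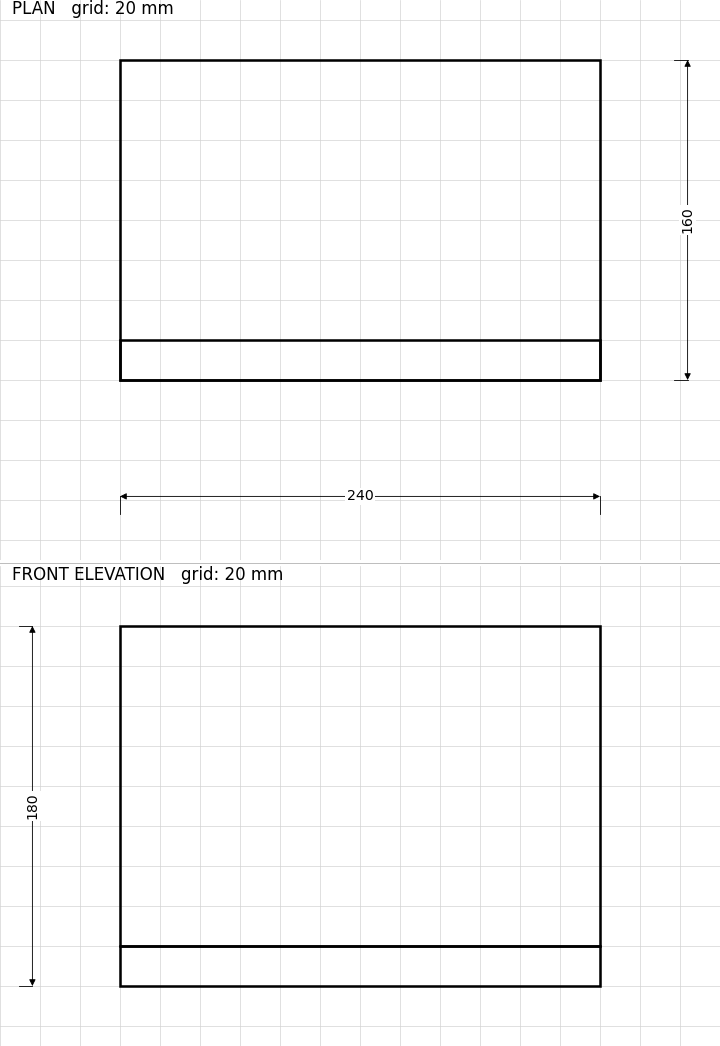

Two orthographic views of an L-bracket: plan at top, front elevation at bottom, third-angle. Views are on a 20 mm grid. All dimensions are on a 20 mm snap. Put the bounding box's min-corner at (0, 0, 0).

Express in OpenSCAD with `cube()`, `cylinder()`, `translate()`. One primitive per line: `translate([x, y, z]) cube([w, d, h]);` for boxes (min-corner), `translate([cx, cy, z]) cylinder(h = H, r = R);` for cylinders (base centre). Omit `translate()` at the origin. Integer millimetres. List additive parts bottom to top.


cube([240, 160, 20]);
translate([0, 0, 20]) cube([240, 20, 160]);


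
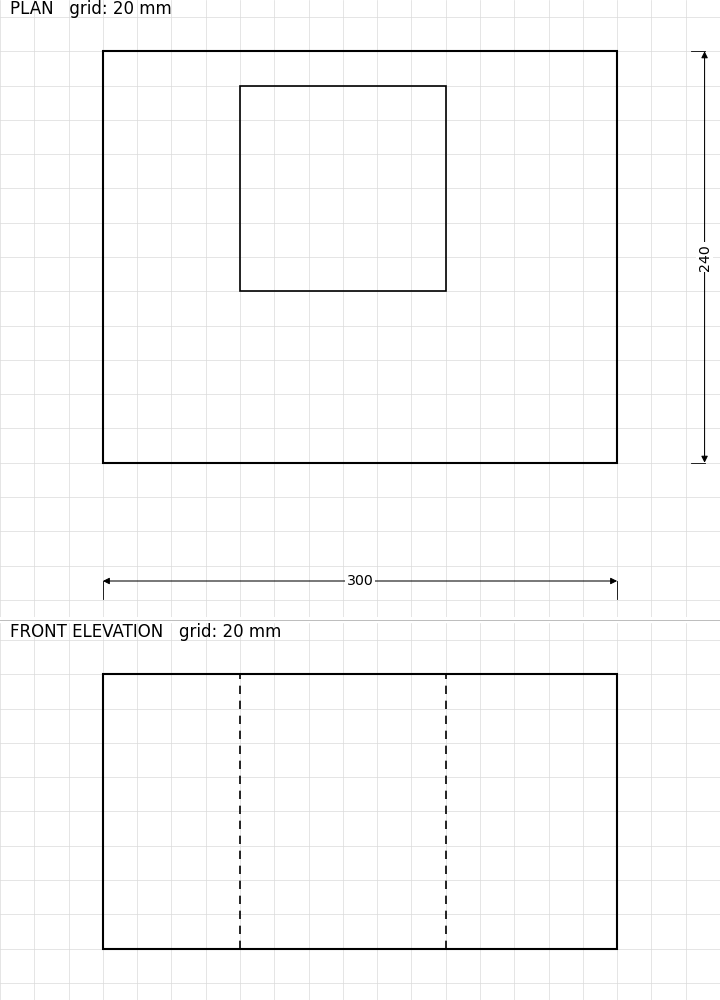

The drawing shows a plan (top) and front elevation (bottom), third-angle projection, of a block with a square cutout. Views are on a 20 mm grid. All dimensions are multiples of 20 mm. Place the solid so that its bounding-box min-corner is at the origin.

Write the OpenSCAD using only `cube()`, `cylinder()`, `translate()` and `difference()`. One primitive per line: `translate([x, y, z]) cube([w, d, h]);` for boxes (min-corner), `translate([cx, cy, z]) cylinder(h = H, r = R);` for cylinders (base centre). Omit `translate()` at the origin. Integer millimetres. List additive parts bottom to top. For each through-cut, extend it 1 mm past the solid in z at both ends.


difference() {
  cube([300, 240, 160]);
  translate([80, 100, -1]) cube([120, 120, 162]);
}


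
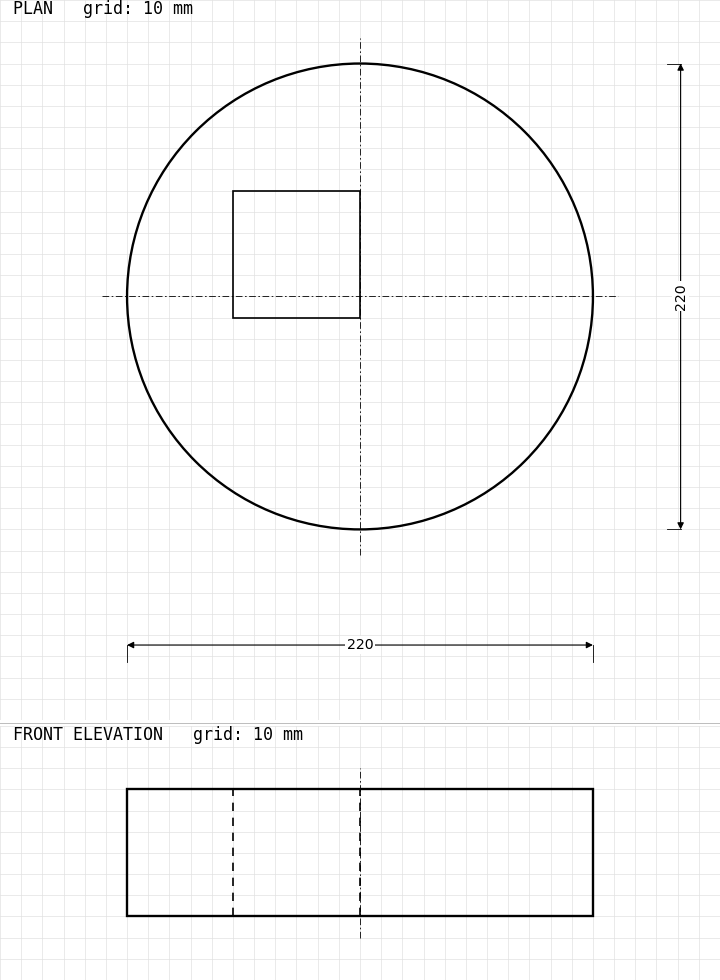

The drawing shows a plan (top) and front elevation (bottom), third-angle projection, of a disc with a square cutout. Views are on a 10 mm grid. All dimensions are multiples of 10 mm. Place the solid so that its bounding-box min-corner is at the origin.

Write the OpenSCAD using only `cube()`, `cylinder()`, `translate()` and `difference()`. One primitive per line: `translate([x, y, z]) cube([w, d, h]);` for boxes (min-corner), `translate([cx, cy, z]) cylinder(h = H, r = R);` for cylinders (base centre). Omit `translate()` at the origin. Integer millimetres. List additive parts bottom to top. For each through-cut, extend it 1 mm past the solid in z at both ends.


difference() {
  translate([110, 110, 0]) cylinder(h = 60, r = 110);
  translate([50, 100, -1]) cube([60, 60, 62]);
}
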